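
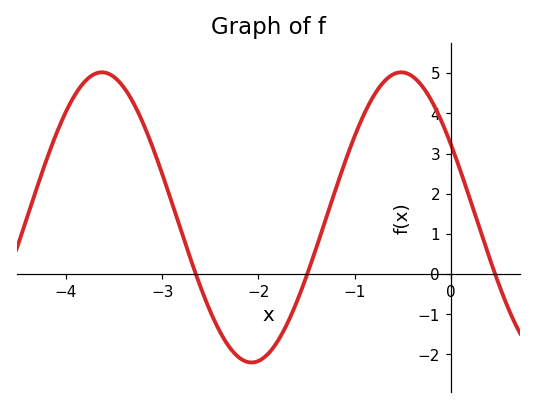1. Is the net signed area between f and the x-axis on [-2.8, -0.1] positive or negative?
positive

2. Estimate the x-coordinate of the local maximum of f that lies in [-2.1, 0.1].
-0.514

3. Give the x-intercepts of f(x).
-2.65, -1.49, 0.461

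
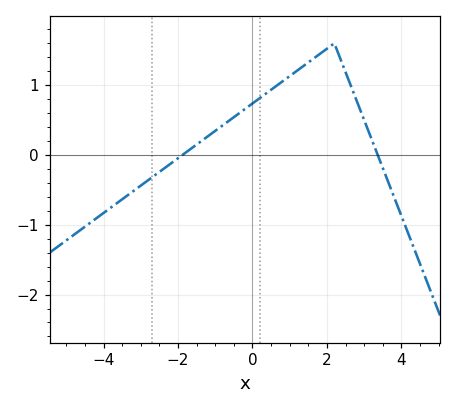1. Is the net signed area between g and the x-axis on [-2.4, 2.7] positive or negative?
positive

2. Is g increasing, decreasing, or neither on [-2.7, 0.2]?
increasing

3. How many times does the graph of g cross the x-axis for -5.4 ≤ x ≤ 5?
2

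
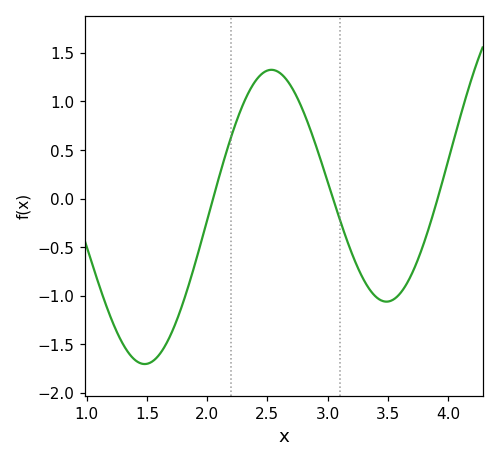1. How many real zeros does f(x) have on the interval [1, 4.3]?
3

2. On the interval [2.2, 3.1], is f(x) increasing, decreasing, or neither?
neither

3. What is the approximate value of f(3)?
0.175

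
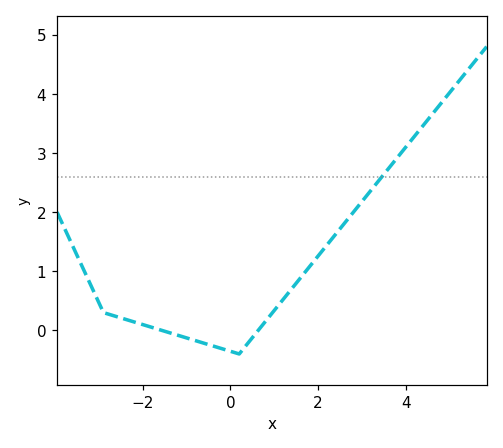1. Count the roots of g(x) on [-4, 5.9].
2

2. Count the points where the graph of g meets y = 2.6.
1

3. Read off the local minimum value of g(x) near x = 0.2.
-0.4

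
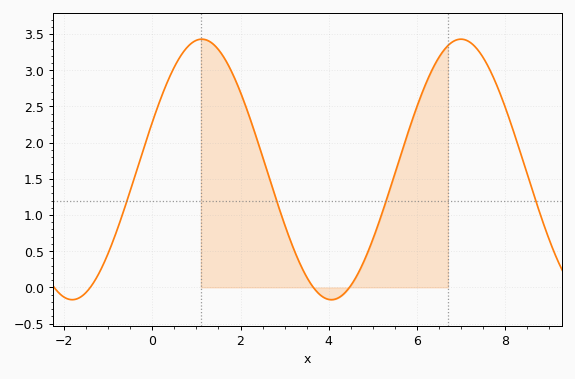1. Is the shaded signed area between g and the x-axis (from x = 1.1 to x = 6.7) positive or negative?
positive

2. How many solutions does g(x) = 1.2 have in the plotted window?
4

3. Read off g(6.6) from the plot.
3.27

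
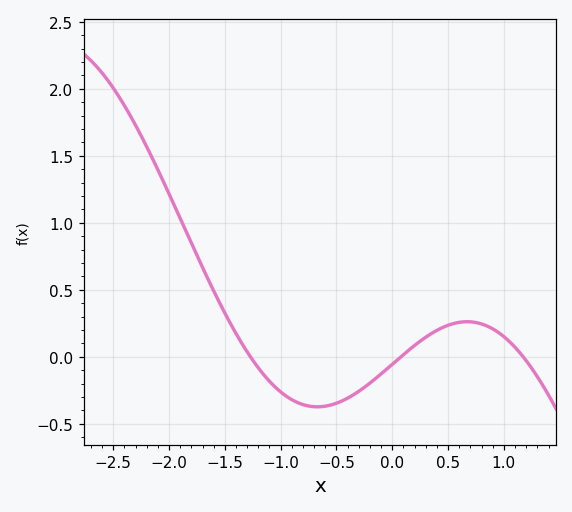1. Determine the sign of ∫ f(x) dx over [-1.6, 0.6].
negative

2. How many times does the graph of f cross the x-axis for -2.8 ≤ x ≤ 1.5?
3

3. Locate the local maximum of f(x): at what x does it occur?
0.7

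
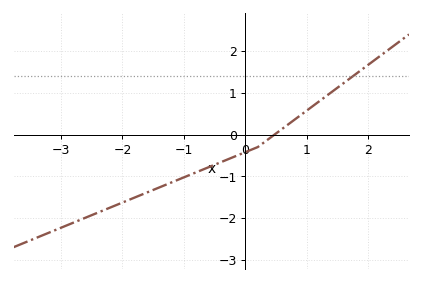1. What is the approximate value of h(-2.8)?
-2.11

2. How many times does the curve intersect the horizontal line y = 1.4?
1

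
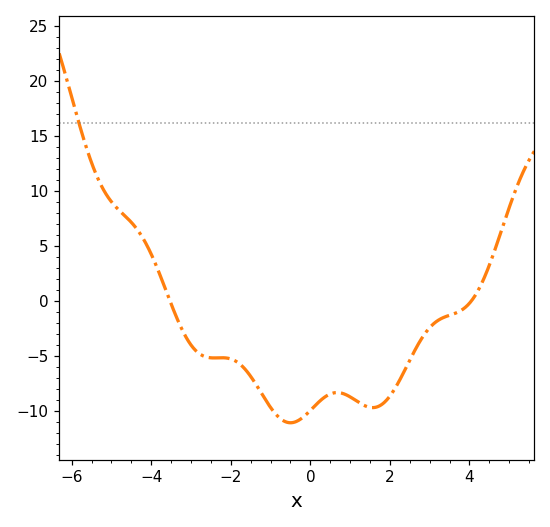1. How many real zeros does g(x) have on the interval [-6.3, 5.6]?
2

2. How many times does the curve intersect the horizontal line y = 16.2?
1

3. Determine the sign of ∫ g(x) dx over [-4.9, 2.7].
negative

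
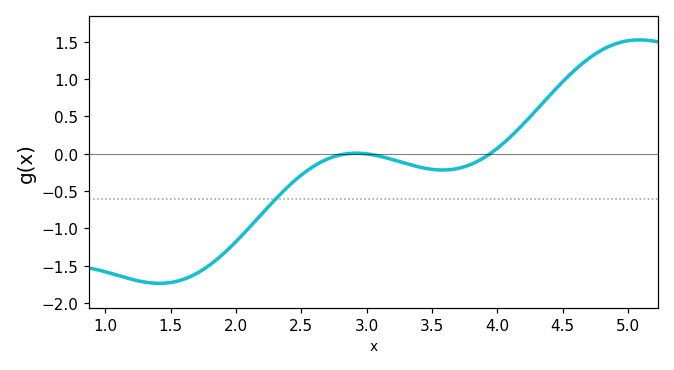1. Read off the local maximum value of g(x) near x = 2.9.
0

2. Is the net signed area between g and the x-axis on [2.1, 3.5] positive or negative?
negative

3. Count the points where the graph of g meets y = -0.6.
1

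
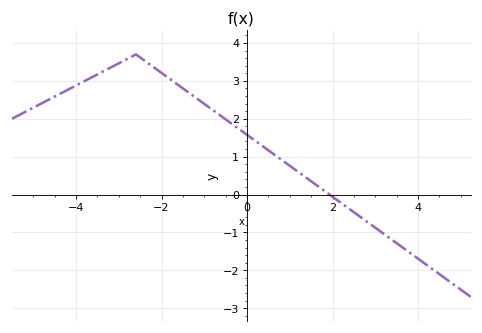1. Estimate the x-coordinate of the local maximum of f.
-2.6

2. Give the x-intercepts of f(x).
2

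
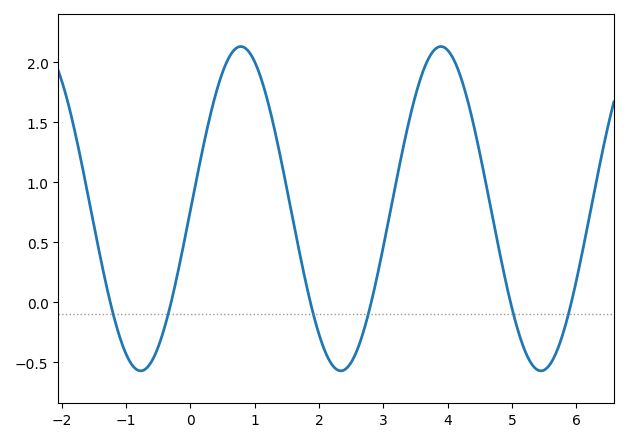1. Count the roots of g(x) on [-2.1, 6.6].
6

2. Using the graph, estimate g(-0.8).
-0.55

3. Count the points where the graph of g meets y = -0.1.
6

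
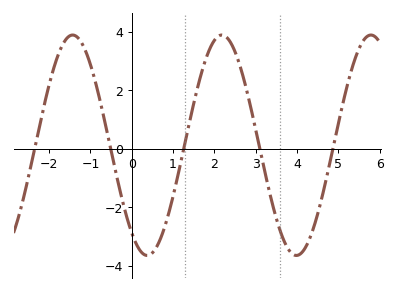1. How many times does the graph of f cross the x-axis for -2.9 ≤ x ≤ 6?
5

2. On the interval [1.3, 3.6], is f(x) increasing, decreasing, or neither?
neither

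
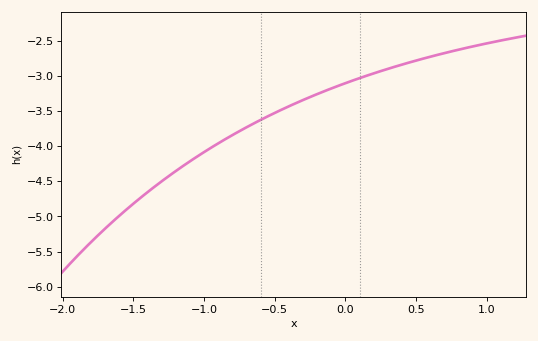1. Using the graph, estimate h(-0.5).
-3.5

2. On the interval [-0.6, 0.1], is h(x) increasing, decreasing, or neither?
increasing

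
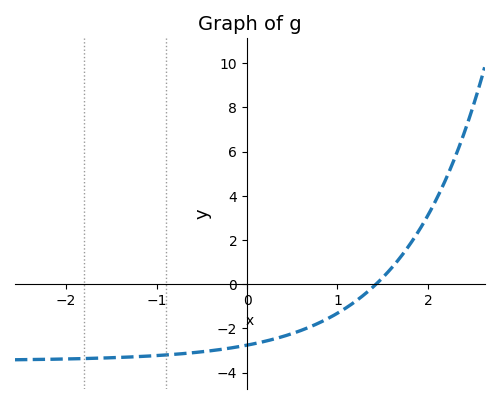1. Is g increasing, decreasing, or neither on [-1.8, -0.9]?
increasing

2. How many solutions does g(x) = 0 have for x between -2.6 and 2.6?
1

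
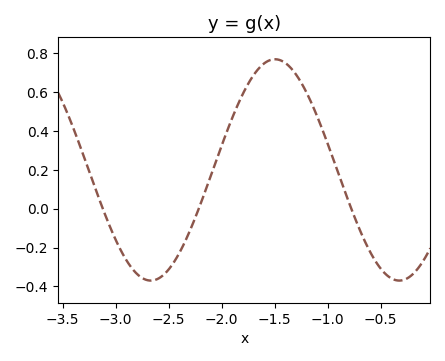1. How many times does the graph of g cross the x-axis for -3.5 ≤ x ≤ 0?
3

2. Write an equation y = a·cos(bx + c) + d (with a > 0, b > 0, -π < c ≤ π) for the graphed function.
y = 0.57cos(2.7x - 2.3) + 0.2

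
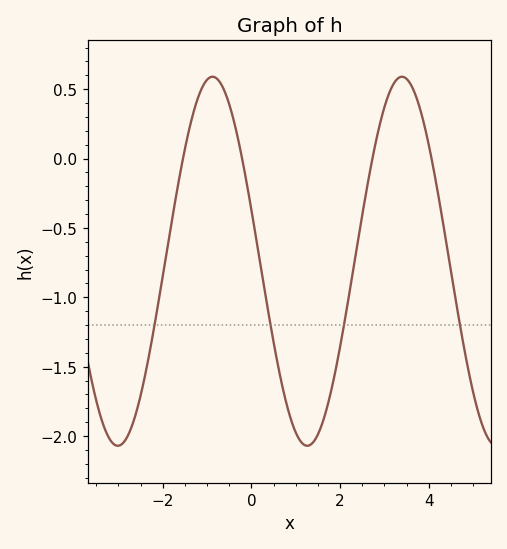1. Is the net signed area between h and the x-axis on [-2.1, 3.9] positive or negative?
negative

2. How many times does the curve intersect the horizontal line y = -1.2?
4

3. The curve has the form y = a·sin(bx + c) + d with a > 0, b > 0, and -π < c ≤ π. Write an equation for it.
y = 1.33sin(1.5x + 2.9) - 0.74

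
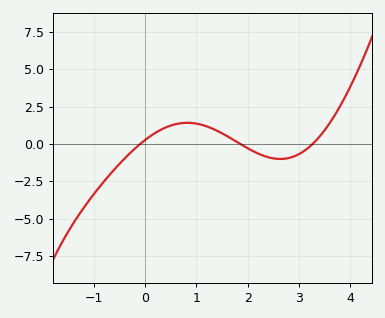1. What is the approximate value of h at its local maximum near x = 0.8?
1.41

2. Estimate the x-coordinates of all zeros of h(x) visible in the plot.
-0.097, 1.86, 3.27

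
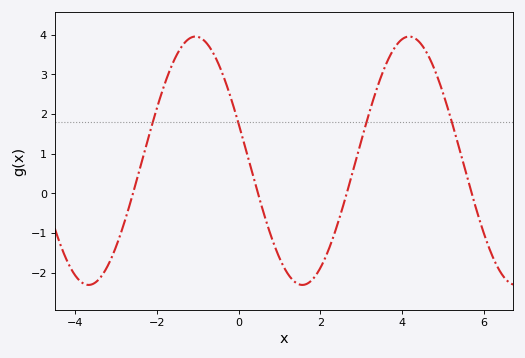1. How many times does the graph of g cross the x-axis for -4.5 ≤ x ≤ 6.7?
4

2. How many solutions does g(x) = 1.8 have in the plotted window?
4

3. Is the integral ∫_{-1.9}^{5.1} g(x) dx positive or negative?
positive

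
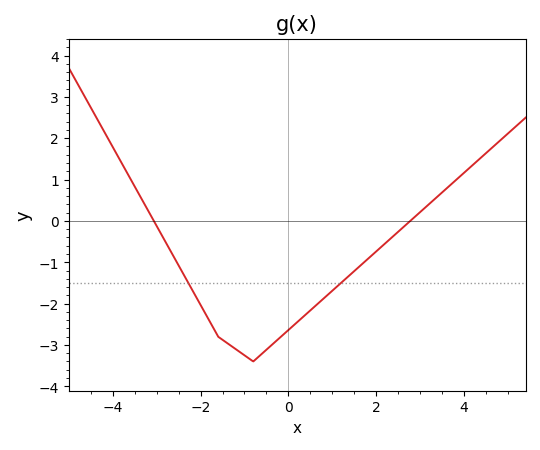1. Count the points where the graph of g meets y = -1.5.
2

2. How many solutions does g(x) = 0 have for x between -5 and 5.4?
2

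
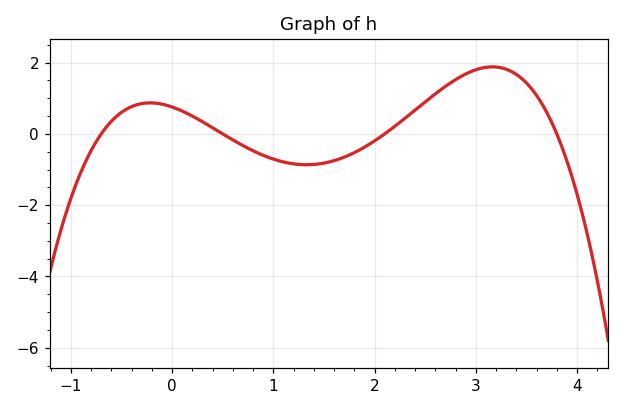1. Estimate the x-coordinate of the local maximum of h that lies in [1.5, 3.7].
3.16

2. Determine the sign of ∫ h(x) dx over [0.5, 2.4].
negative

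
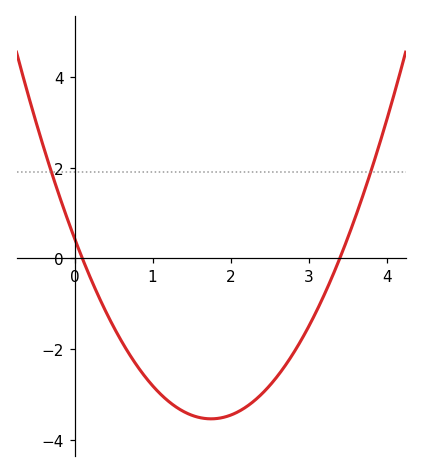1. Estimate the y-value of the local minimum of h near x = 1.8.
-3.54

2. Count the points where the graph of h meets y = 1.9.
2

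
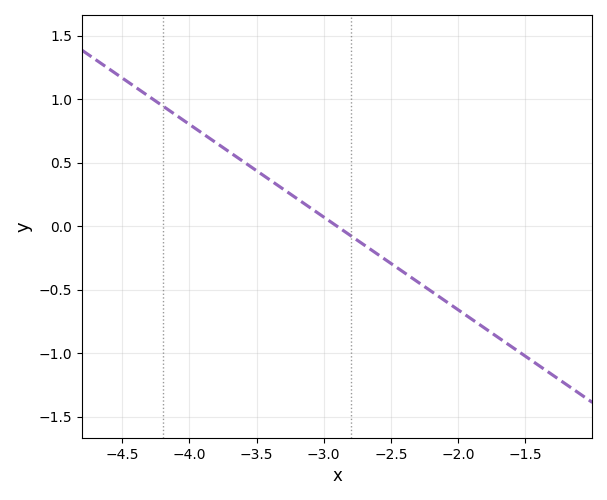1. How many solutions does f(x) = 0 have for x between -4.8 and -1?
1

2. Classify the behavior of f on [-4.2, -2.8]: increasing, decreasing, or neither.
decreasing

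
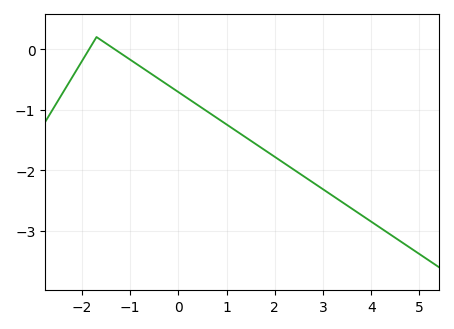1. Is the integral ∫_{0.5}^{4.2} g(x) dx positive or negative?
negative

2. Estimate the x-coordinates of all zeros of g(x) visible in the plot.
-1.8, -1.4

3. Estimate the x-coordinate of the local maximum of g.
-1.6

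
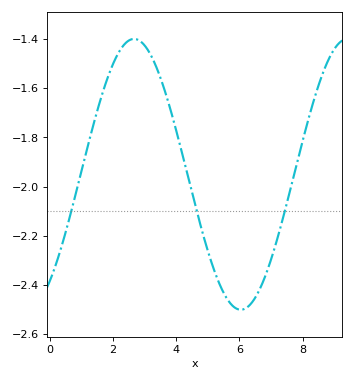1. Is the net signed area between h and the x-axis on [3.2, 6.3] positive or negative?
negative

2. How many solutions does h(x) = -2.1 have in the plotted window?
3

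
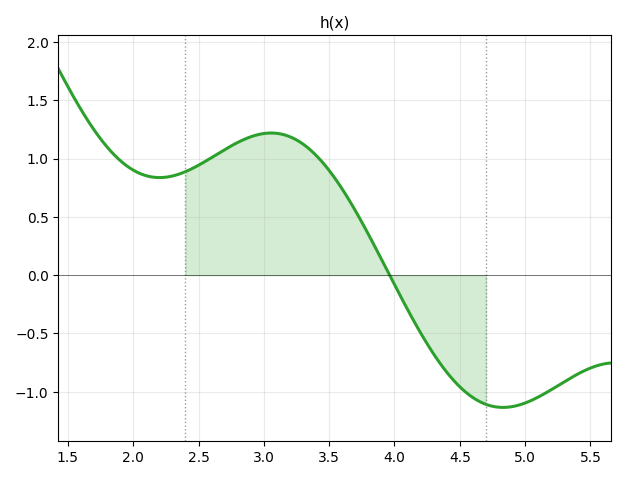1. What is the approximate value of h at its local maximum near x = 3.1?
1.2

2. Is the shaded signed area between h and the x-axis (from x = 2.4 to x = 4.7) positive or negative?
positive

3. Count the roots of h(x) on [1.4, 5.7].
1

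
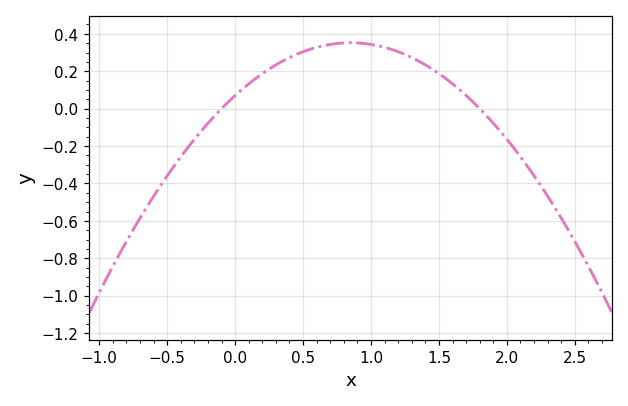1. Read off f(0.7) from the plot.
0.34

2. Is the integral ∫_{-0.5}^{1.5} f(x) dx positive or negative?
positive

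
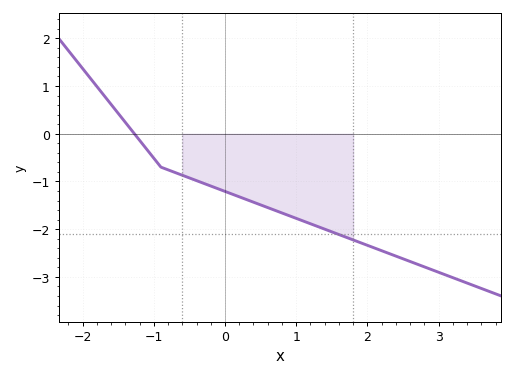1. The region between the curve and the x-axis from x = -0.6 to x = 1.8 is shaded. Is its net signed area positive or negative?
negative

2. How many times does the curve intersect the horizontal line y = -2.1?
1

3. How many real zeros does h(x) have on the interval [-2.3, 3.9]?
1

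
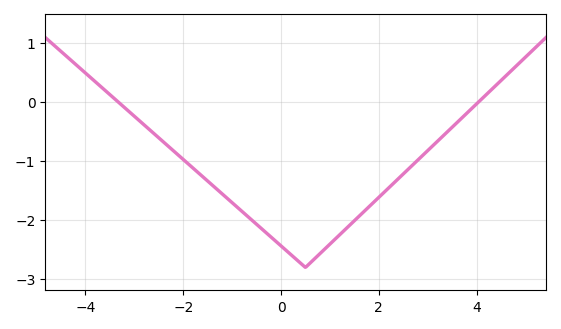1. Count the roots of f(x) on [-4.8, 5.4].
2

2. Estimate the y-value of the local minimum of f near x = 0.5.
-2.8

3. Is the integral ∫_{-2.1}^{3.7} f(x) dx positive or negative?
negative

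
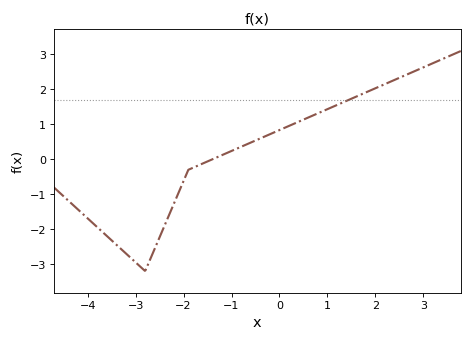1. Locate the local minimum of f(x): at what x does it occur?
-2.8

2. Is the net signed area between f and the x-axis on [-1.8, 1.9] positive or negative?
positive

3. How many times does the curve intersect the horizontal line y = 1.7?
1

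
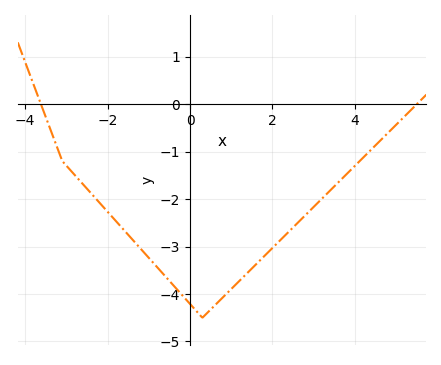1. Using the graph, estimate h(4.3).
-1.04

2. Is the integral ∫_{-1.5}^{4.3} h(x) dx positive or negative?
negative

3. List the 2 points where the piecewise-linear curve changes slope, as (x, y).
(-3.1, -1.2); (0.3, -4.5)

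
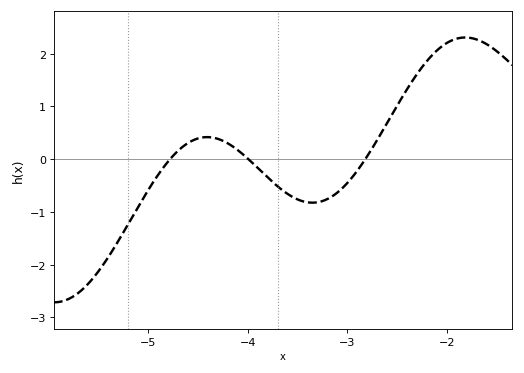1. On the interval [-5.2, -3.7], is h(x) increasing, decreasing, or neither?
neither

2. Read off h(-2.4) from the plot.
1.3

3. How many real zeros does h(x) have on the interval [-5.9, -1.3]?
3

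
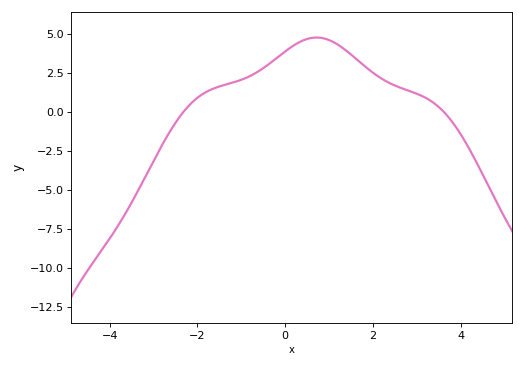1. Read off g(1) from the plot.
4.6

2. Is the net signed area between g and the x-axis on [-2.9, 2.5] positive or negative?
positive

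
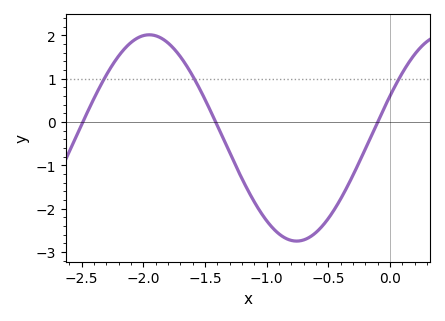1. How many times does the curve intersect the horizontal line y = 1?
3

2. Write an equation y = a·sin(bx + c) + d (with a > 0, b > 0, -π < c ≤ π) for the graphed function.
y = 2.38sin(2.63x + 0.42) - 0.37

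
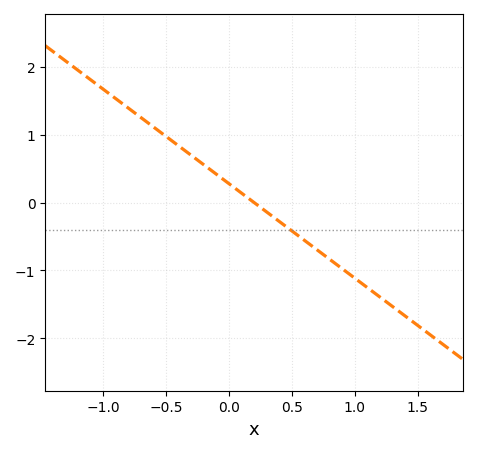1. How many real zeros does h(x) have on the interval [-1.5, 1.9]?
1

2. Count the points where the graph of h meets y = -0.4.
1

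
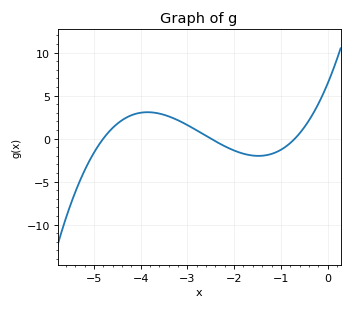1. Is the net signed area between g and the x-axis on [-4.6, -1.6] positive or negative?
positive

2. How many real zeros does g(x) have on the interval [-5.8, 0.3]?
3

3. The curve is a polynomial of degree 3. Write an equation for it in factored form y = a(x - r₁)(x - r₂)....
y = 0.76(x + 4.8)(x + 2.5)(x + 0.7)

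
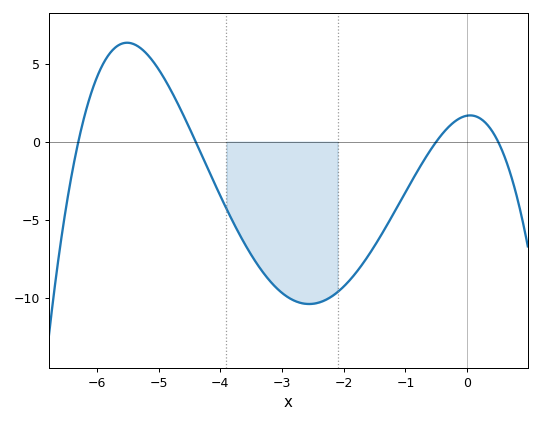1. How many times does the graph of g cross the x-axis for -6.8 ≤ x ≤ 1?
4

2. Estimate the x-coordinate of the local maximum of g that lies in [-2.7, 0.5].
0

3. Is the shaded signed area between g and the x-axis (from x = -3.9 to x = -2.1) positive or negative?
negative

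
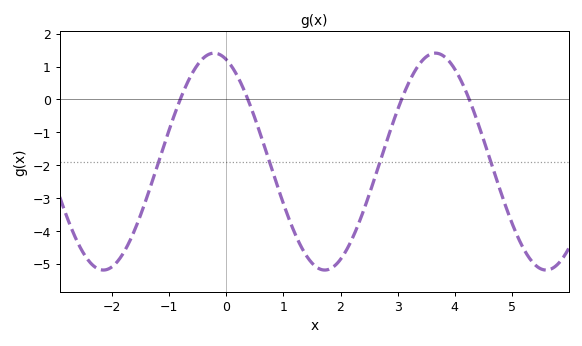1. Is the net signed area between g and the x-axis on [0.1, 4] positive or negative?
negative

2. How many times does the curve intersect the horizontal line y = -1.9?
4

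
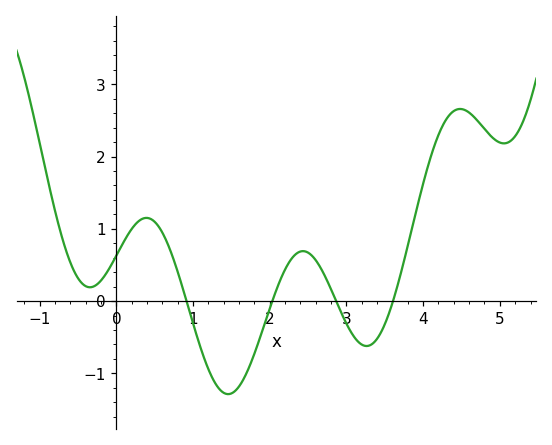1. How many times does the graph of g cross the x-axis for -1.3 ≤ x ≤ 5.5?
4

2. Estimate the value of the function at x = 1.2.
-0.9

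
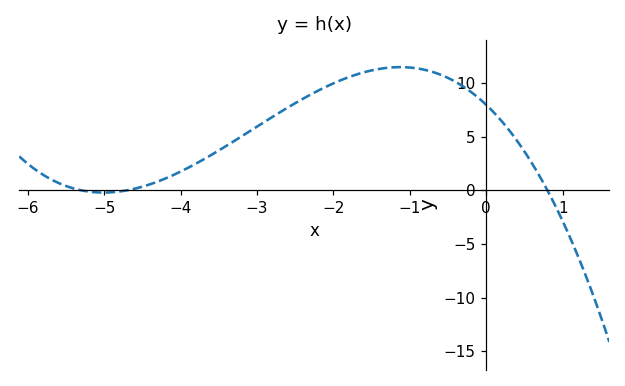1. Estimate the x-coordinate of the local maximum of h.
-1.13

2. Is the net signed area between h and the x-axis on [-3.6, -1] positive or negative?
positive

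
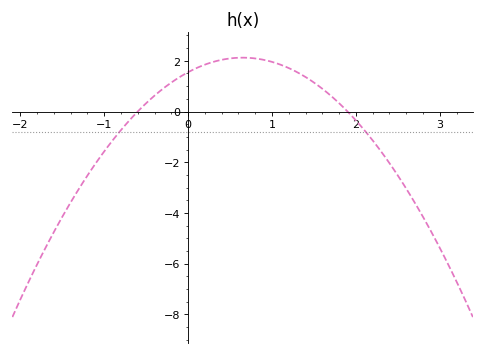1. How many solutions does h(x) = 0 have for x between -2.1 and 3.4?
2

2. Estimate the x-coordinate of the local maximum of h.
0.6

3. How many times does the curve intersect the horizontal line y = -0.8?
2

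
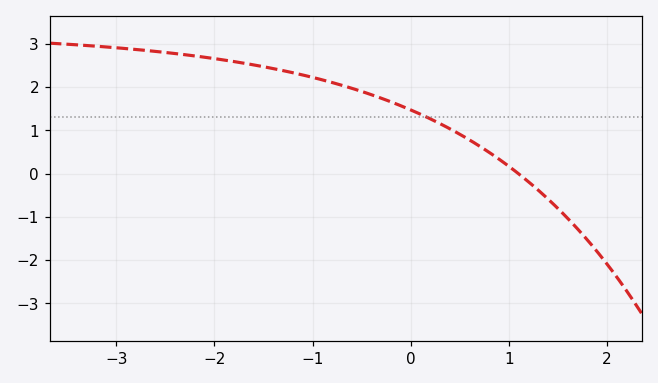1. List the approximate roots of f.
1.1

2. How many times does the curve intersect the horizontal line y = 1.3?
1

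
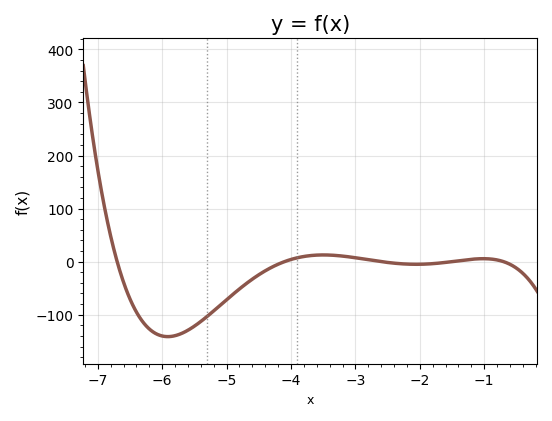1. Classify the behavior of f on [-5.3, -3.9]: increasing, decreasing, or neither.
increasing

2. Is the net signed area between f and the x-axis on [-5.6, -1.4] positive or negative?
negative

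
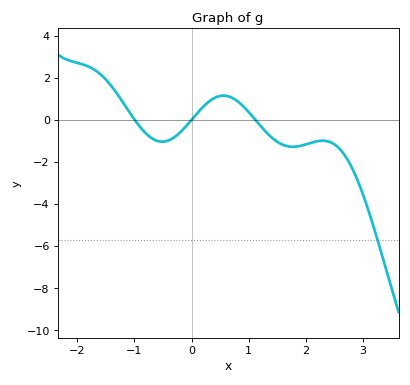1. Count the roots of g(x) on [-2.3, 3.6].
3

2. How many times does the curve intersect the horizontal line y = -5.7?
1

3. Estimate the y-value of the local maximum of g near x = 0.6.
1.2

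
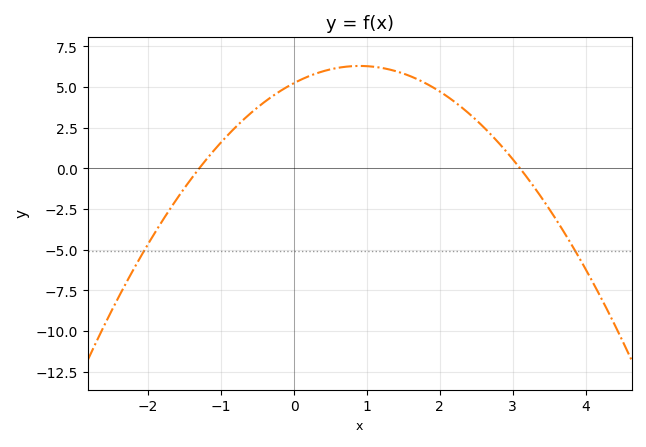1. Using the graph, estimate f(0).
5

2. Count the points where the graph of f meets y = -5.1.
2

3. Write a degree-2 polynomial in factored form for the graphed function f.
y = -1.3(x + 1.3)(x - 3.1)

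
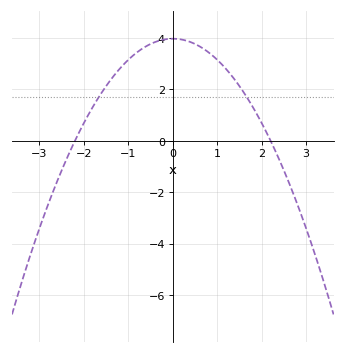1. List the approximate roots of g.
-2.2, 2.2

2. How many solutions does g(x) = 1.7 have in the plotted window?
2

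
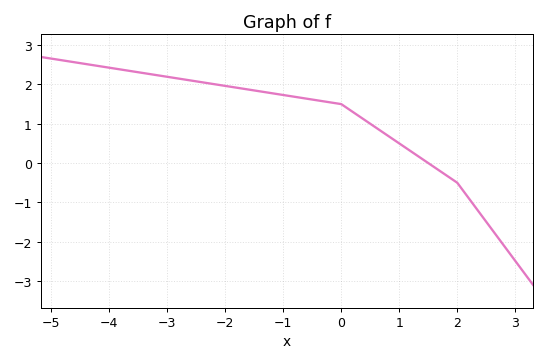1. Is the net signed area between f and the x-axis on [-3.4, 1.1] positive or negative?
positive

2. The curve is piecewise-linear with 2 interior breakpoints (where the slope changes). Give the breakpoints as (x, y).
(0, 1.5); (2, -0.5)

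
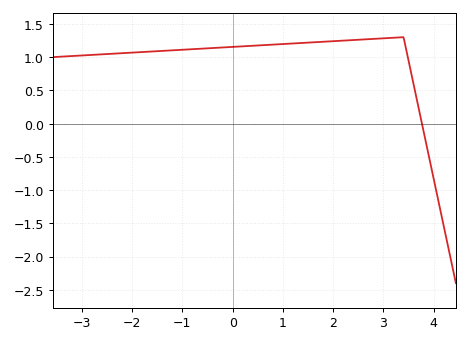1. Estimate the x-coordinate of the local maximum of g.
3.4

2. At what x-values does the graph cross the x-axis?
3.77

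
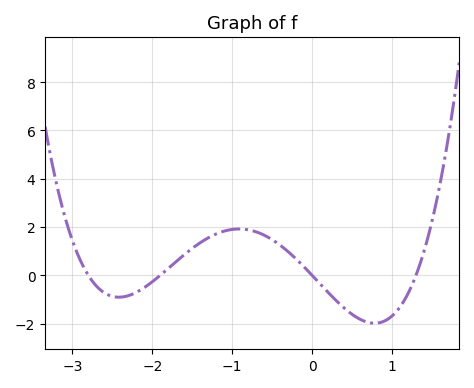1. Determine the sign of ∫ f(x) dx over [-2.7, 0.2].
positive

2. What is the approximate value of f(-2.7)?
-0.4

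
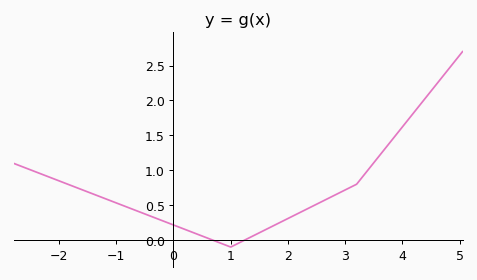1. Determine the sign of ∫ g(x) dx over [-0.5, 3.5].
positive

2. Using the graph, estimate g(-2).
0.85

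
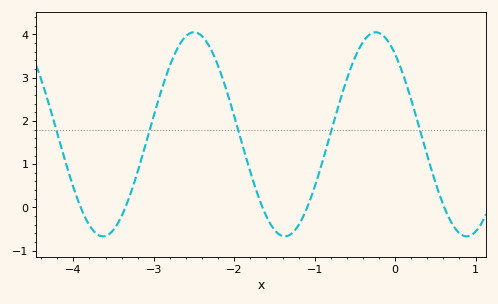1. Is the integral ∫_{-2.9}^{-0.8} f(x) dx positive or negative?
positive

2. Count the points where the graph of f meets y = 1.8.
5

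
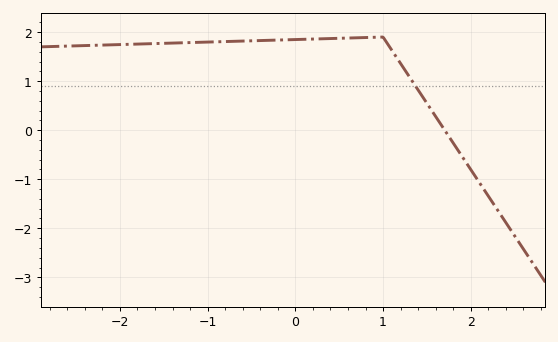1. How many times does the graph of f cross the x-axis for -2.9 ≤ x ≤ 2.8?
1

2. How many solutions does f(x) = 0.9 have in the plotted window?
1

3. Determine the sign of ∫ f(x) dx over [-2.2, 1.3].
positive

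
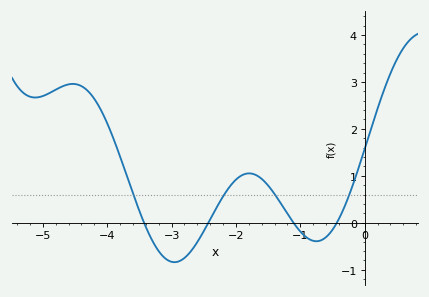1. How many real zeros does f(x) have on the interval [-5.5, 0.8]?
4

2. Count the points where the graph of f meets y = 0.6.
4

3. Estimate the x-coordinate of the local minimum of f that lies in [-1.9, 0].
-0.749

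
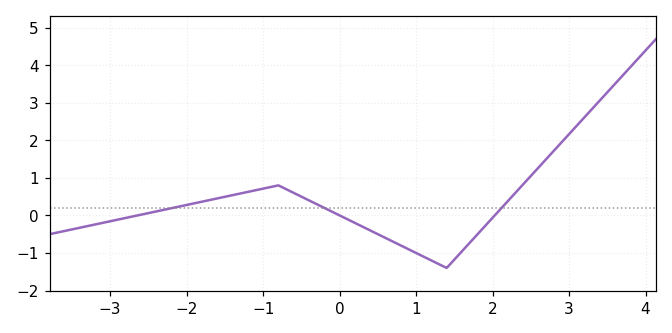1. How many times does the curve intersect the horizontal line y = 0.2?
3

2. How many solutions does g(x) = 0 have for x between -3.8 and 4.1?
3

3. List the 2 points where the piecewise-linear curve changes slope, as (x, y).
(-0.8, 0.8); (1.4, -1.4)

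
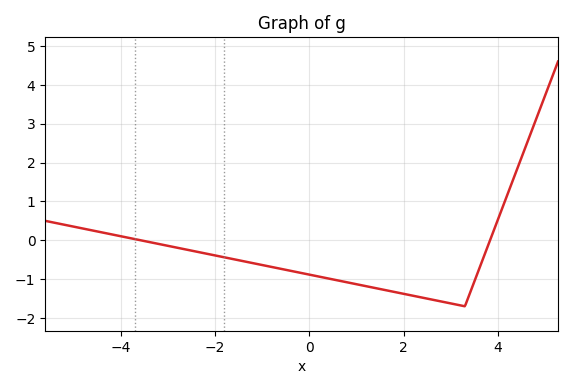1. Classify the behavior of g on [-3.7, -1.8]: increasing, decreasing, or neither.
decreasing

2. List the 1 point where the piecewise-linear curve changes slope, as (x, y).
(3.3, -1.7)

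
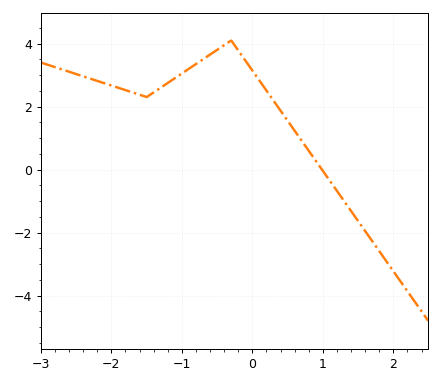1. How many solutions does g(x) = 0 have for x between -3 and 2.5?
1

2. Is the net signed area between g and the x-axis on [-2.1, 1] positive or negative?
positive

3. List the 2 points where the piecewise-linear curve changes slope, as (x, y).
(-1.5, 2.3); (-0.3, 4.1)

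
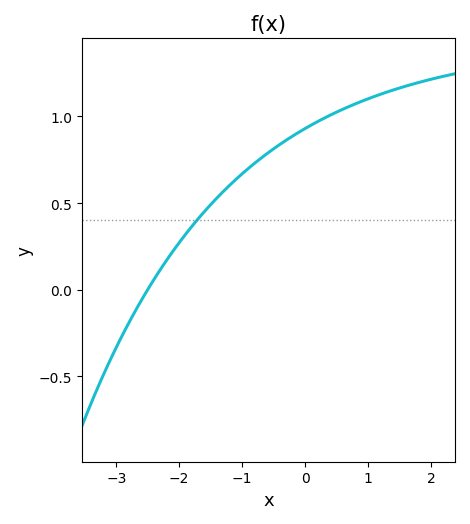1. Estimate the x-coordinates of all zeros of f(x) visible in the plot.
-2.5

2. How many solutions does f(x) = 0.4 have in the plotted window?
1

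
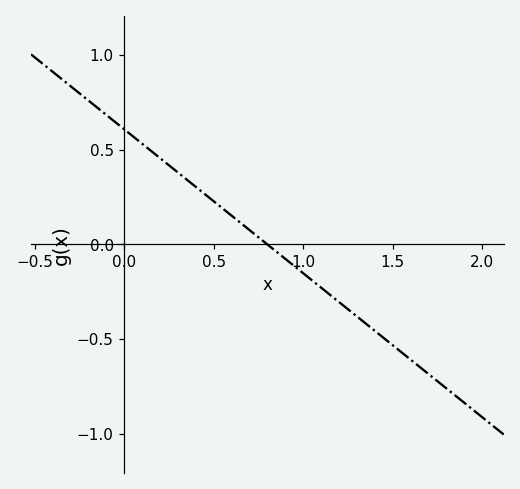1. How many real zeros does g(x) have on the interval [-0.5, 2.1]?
1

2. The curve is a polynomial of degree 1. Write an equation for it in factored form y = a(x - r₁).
y = -0.76(x - 0.8)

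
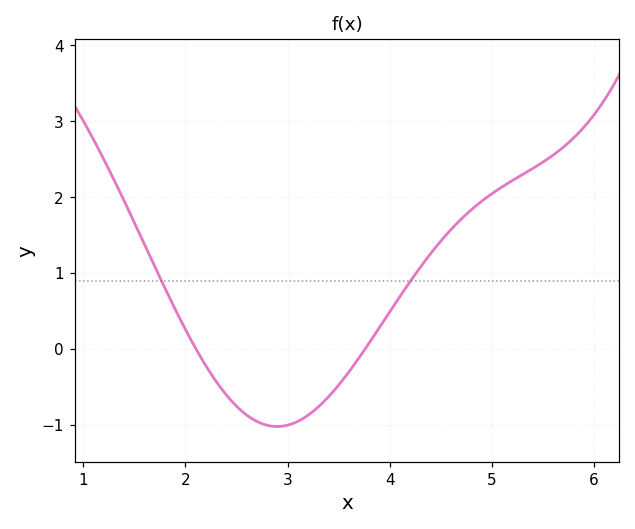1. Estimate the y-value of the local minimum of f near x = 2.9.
-1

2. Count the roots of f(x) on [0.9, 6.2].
2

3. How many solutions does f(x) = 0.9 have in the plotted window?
2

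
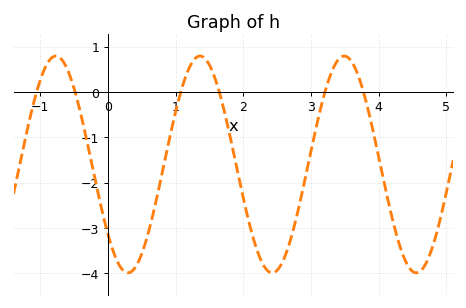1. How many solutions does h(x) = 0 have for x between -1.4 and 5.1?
6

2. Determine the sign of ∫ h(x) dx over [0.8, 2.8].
negative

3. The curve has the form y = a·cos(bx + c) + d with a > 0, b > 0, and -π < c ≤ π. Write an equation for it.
y = 2.39cos(2.95x + 2.27) - 1.6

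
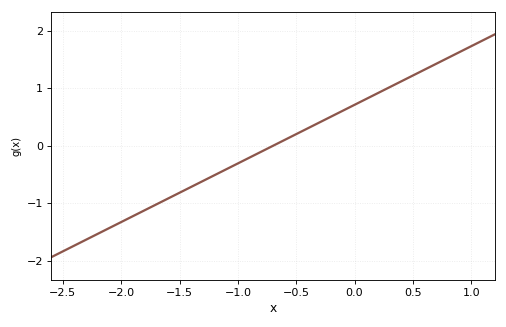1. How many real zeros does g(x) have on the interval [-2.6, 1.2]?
1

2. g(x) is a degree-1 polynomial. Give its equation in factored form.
y = 1.02(x + 0.7)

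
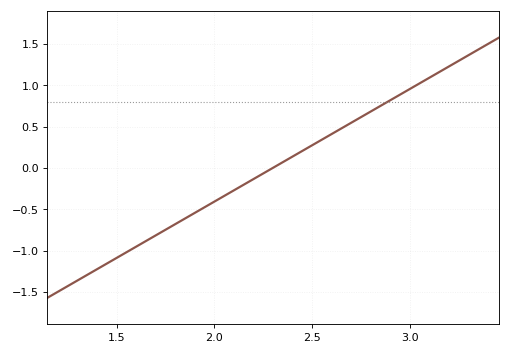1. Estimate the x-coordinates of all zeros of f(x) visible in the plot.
2.3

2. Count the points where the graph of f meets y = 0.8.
1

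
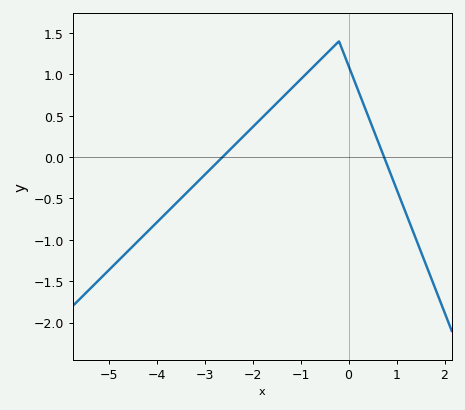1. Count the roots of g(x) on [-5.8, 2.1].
2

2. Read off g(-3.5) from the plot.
-0.502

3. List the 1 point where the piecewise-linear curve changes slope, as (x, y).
(-0.2, 1.4)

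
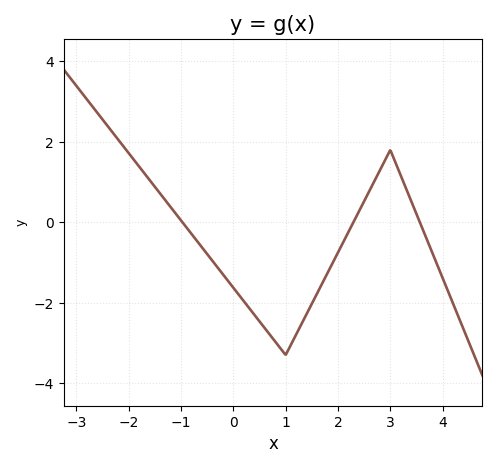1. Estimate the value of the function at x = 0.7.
-2.8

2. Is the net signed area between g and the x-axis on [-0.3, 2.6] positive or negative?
negative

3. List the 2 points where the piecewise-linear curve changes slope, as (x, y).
(1, -3.3); (3, 1.8)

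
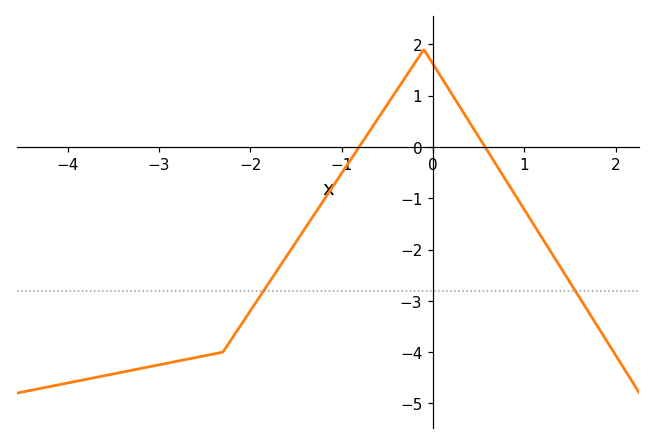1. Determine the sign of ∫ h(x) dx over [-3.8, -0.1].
negative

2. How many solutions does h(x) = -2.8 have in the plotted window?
2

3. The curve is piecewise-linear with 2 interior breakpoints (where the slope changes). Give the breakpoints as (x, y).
(-2.3, -4); (-0.1, 1.9)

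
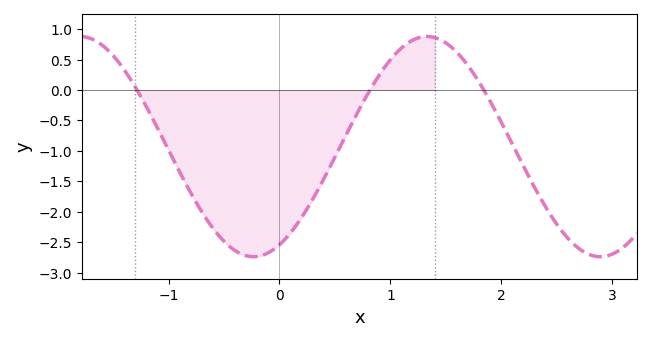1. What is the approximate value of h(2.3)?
-1.6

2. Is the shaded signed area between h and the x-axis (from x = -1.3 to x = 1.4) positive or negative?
negative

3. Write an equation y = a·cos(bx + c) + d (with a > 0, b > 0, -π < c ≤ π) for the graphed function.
y = 1.81cos(2x - 2.7) - 0.93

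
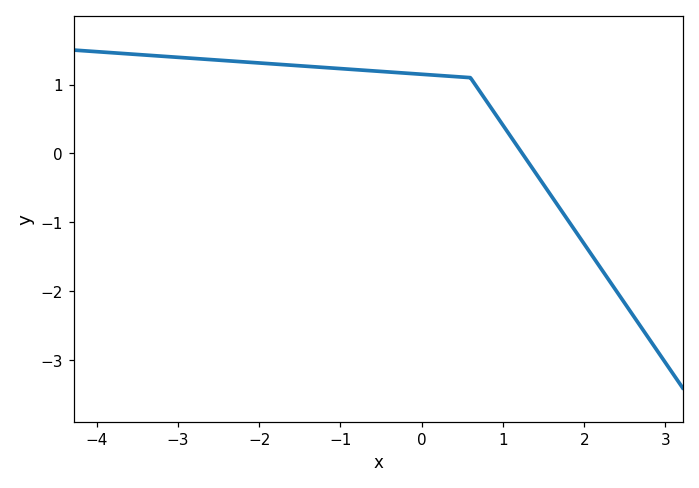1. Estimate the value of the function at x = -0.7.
1.2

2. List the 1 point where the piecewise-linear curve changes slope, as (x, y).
(0.6, 1.1)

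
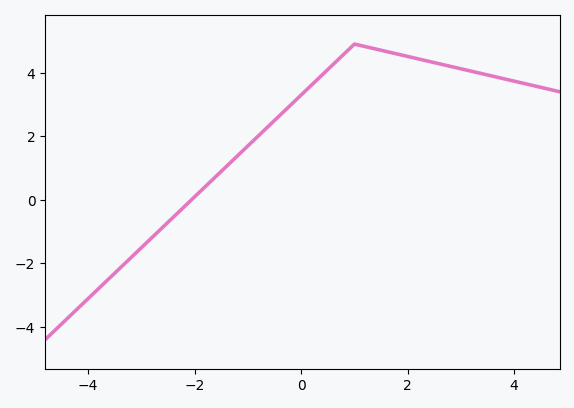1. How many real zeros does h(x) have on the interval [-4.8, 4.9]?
1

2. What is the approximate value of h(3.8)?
3.8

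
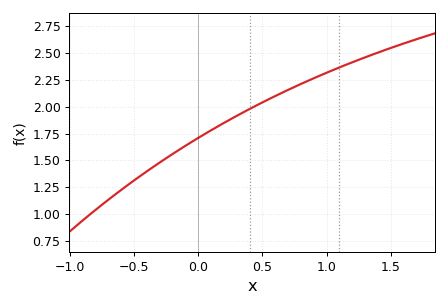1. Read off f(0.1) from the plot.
1.78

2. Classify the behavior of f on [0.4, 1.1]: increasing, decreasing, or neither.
increasing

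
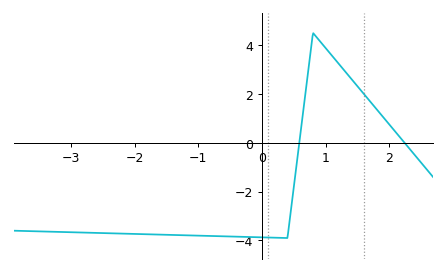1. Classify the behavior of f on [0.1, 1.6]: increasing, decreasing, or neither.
neither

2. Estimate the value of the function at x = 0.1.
-3.8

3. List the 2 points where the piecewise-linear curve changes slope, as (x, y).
(0.4, -3.9); (0.8, 4.5)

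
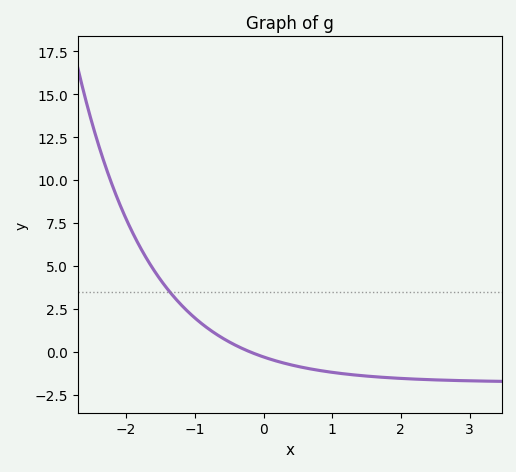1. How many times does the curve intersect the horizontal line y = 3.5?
1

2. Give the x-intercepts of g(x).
-0.2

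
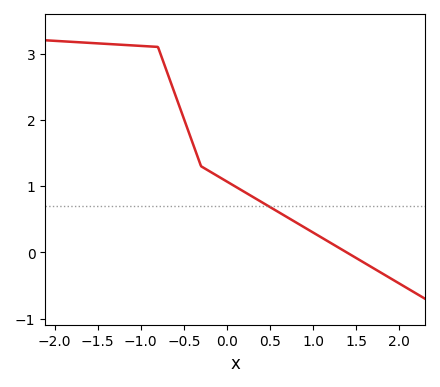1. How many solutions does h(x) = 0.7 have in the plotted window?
1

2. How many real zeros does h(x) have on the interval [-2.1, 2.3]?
1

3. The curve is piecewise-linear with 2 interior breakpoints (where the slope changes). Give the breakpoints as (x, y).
(-0.8, 3.1); (-0.3, 1.3)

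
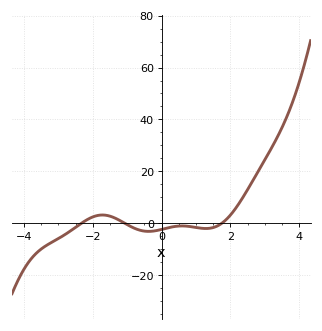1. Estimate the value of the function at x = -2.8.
-4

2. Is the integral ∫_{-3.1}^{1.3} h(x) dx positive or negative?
negative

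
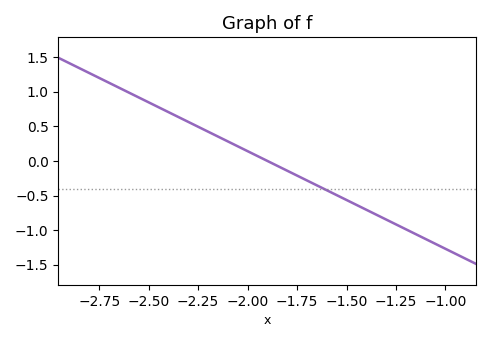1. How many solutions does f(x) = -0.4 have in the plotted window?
1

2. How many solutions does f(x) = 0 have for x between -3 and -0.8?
1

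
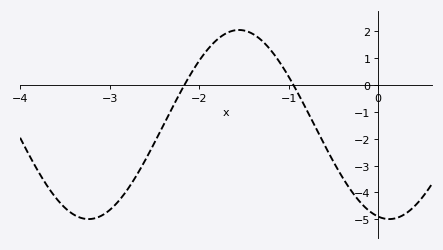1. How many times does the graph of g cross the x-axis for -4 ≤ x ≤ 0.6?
2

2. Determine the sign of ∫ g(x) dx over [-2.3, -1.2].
positive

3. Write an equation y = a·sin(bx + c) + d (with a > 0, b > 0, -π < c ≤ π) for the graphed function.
y = 3.52sin(1.87x - 1.8) - 1.47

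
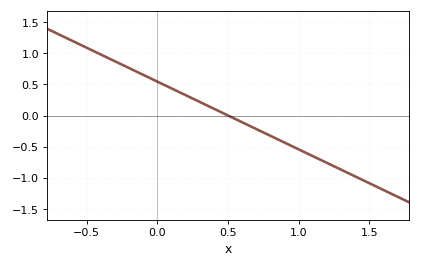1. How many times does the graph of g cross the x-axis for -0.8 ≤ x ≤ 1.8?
1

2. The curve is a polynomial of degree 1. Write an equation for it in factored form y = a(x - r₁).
y = -1.09(x - 0.5)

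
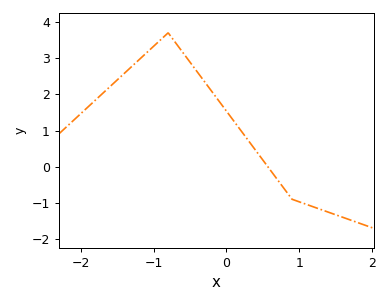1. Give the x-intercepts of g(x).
0.6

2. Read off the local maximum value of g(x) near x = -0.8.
3.7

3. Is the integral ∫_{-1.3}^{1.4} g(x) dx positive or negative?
positive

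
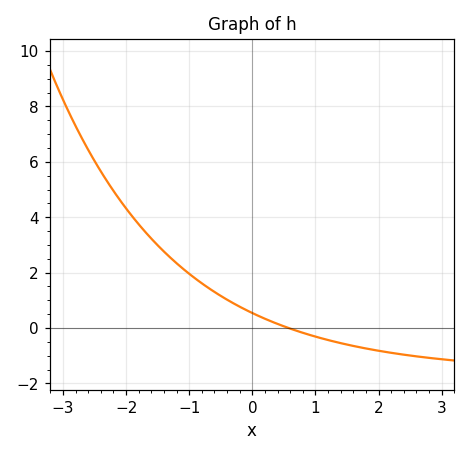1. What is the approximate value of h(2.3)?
-0.931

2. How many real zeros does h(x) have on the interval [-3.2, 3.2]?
1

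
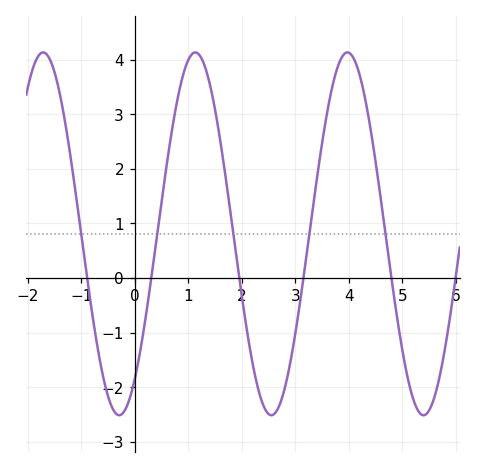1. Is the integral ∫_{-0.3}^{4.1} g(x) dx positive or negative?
positive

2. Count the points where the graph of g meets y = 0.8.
5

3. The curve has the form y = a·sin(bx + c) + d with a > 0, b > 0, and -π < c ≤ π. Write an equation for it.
y = 3.32sin(2.21x - 0.93) + 0.81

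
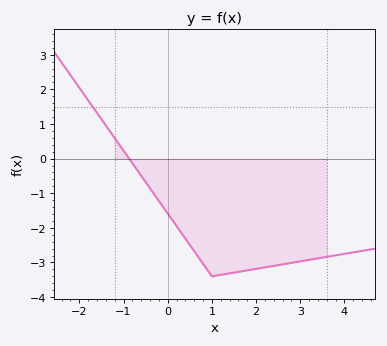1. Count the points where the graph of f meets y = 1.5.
1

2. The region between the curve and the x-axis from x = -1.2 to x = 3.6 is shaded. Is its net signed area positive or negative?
negative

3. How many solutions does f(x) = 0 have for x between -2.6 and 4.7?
1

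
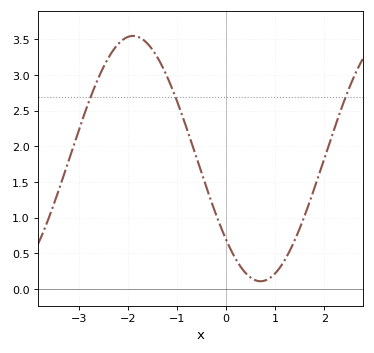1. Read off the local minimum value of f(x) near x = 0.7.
0.1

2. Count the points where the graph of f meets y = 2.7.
3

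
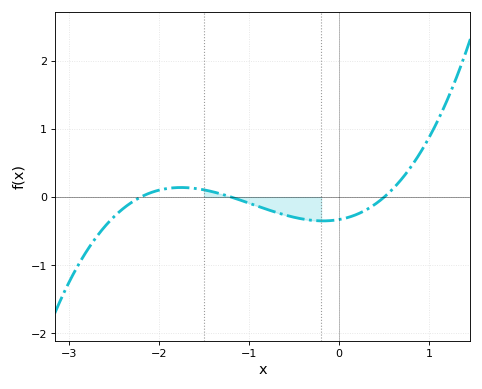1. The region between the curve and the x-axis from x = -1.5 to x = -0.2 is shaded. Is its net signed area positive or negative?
negative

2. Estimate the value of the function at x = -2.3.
-0.1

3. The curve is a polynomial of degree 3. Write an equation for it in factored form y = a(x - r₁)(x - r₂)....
y = 0.25(x + 2.2)(x + 1.2)(x - 0.5)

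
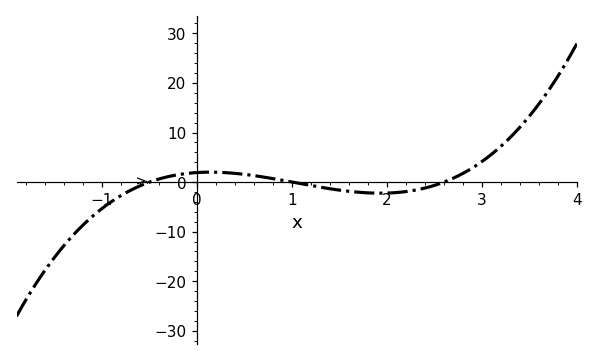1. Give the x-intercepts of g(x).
-0.5, 1, 2.6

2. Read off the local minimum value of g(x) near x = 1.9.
-2.24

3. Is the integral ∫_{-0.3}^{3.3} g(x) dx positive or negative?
positive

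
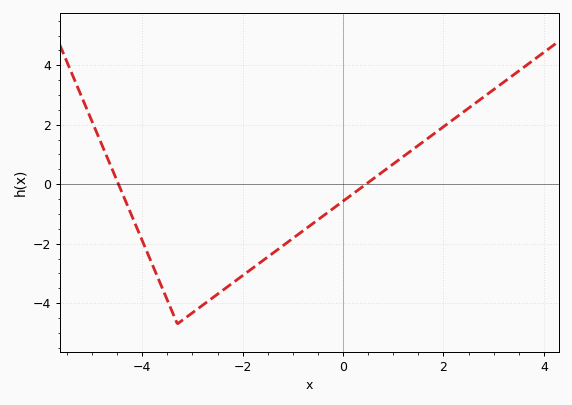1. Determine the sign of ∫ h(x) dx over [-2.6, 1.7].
negative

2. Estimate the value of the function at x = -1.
-1.82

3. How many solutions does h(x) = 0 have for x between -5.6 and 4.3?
2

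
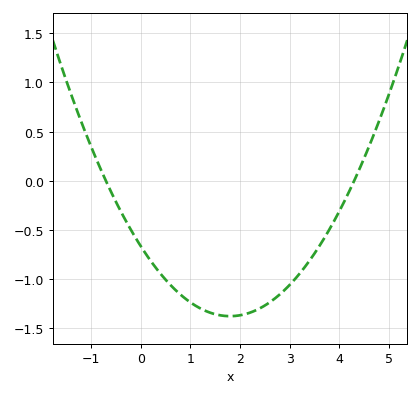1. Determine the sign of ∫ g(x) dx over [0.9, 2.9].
negative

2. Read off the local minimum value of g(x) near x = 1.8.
-1.38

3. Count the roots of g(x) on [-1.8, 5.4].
2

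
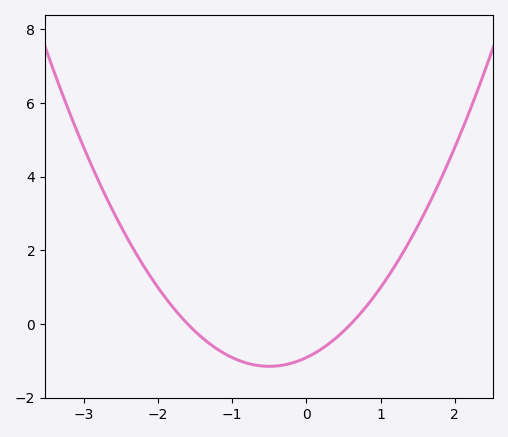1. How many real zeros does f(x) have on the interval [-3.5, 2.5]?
2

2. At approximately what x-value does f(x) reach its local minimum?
-0.5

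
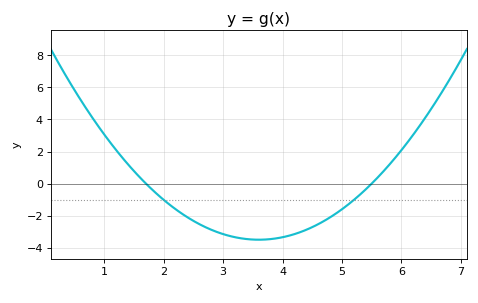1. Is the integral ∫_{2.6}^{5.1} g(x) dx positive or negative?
negative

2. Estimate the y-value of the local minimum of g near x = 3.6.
-3.6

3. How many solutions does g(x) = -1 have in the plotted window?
2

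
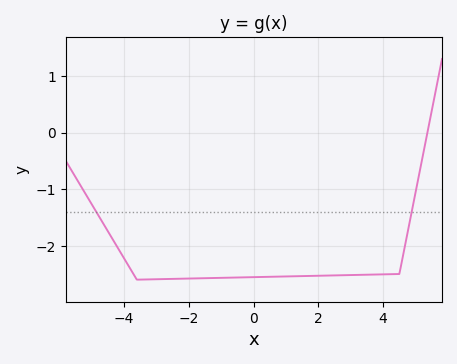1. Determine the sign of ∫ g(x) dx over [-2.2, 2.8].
negative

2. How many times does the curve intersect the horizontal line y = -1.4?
2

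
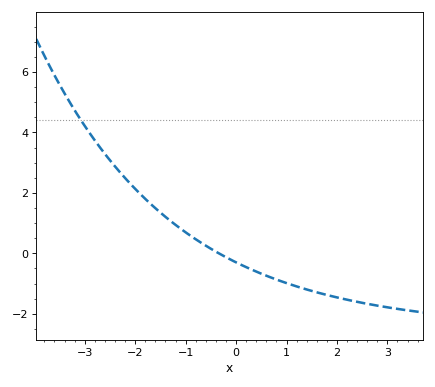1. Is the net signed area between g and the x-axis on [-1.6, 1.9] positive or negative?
negative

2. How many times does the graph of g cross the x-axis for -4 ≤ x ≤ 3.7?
1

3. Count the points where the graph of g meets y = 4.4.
1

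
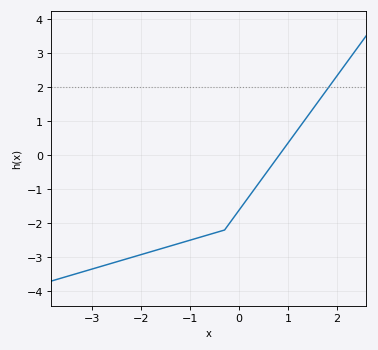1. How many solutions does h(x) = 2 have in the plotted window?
1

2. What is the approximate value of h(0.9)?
0.161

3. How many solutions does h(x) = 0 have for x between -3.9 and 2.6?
1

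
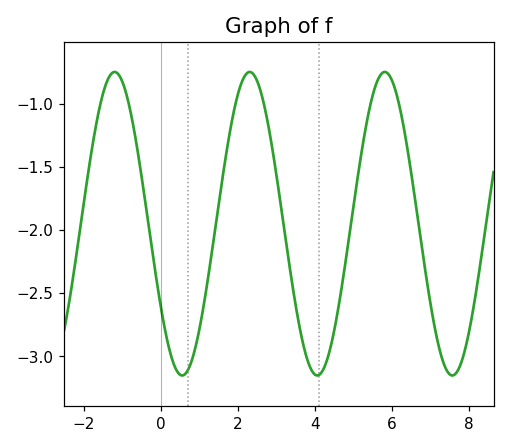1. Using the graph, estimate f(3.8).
-3.02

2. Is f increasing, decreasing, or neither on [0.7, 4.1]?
neither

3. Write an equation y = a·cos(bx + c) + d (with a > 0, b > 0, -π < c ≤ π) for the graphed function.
y = 1.2cos(1.79x + 2.15) - 1.95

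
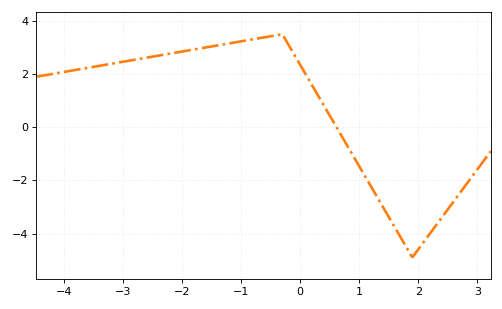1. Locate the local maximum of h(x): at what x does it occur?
-0.303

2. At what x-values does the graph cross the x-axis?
0.617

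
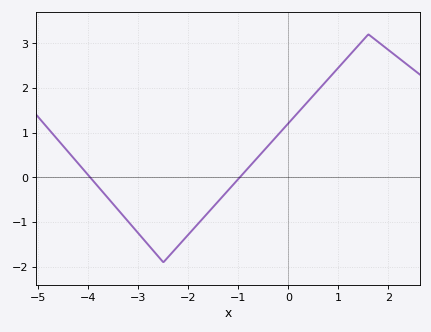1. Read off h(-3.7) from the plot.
-0.342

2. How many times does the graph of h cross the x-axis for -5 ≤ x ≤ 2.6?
2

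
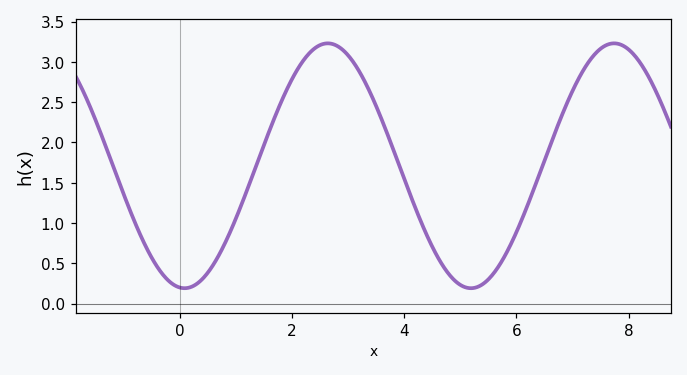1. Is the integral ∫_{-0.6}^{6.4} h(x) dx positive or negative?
positive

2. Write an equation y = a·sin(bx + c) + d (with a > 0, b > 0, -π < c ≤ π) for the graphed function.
y = 1.52sin(1.23x - 1.67) + 1.71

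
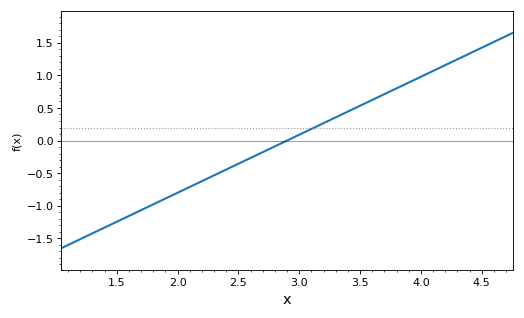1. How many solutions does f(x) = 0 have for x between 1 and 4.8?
1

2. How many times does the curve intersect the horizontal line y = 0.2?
1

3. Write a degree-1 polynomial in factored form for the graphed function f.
y = 0.89(x - 2.9)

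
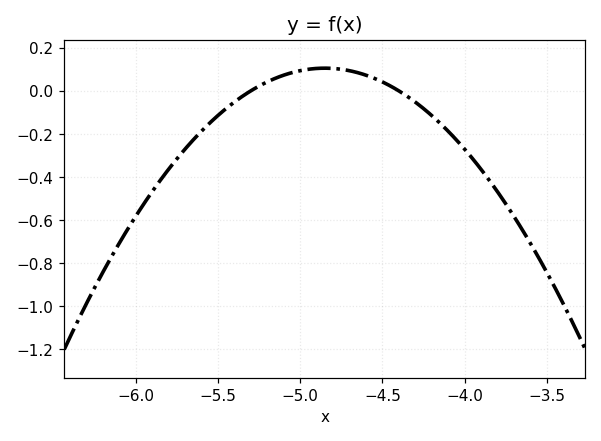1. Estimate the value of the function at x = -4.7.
0.1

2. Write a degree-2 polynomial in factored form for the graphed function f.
y = -0.52(x + 5.3)(x + 4.4)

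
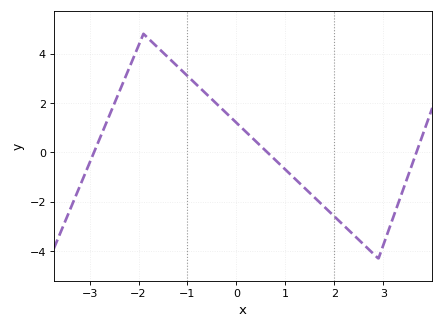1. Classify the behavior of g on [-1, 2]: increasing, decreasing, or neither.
decreasing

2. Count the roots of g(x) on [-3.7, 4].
3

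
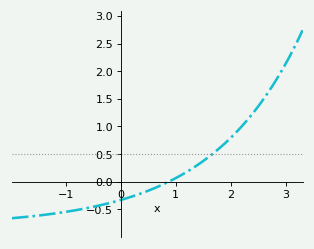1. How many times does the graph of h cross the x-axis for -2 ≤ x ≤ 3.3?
1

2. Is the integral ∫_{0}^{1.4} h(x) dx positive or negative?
negative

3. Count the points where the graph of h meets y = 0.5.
1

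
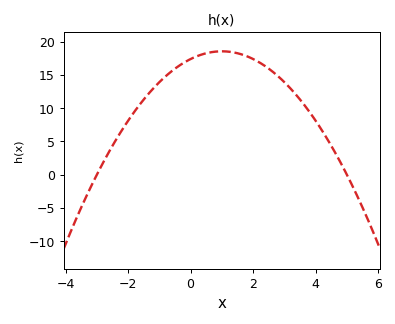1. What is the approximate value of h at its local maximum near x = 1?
18.5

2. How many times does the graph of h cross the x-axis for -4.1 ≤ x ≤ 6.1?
2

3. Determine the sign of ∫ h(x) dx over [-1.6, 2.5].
positive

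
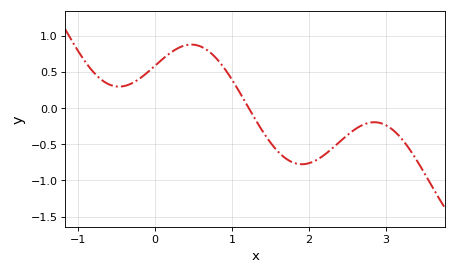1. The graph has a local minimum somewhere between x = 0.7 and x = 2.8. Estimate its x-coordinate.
1.9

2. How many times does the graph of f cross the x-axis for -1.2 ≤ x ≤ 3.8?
1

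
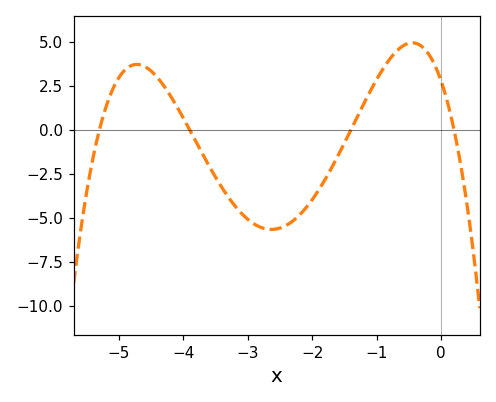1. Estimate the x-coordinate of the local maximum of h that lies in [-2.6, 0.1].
-0.447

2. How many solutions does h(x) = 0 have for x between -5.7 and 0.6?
4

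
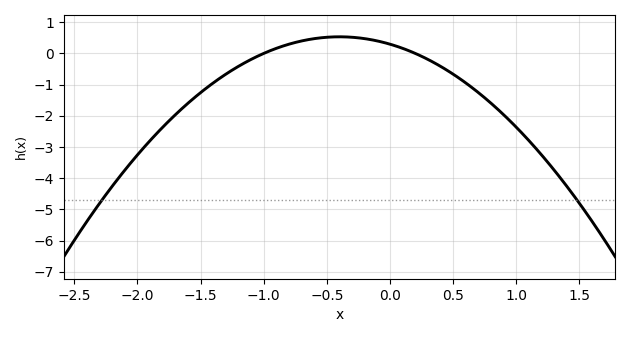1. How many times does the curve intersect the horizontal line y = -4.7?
2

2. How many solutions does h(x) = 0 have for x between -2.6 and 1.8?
2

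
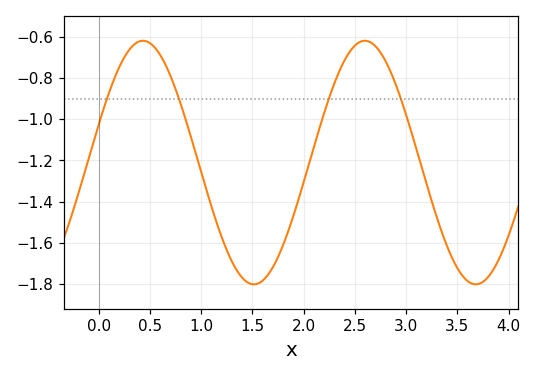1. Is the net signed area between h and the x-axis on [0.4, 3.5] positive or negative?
negative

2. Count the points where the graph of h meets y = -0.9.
4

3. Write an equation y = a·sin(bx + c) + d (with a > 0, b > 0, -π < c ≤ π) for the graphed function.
y = 0.59sin(2.9x + 0.32) - 1.21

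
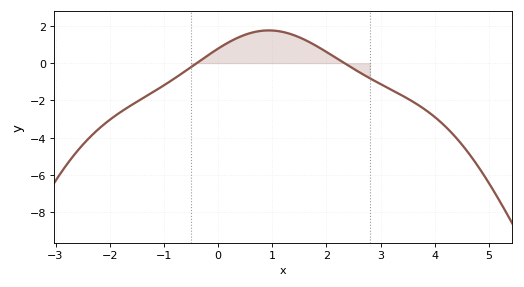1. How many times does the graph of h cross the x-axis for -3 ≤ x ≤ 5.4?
2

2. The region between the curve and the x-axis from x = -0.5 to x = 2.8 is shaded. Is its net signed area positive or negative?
positive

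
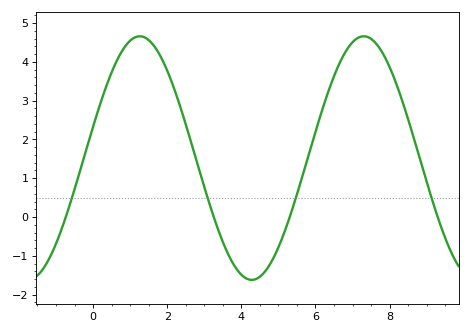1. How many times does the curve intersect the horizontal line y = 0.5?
4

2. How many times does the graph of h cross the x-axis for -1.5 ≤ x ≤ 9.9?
4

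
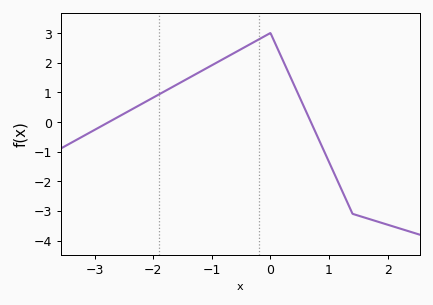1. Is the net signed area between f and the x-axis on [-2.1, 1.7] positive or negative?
positive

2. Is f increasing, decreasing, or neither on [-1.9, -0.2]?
increasing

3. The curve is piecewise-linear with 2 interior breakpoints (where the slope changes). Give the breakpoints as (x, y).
(0, 3); (1.4, -3.1)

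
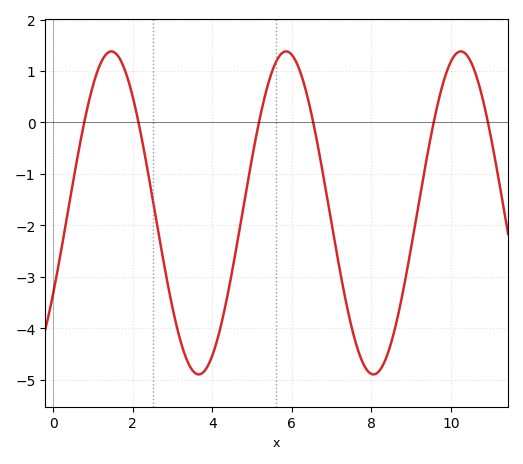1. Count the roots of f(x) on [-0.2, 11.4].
6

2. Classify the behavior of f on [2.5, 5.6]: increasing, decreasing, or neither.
neither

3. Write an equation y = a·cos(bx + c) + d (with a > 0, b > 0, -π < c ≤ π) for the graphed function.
y = 3.14cos(1.43x - 2.09) - 1.76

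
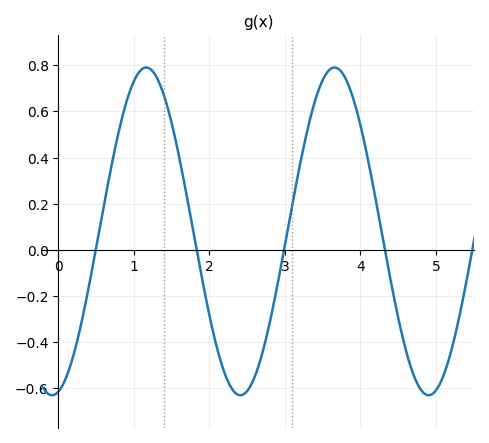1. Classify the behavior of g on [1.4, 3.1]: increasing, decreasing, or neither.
neither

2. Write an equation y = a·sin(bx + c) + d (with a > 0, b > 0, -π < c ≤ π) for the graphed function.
y = 0.71sin(2.52x - 1.36) + 0.08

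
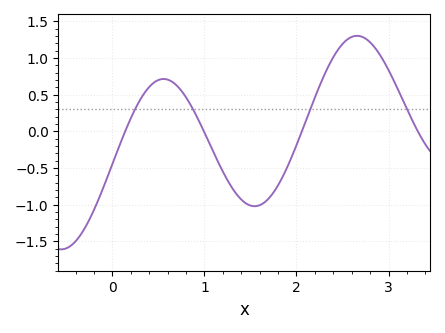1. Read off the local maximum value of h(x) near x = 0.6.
0.7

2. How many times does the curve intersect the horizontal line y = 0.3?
4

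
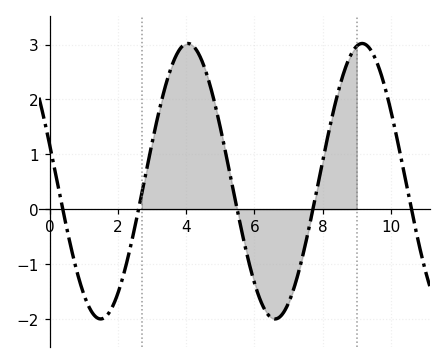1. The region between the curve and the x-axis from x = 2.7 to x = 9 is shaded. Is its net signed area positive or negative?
positive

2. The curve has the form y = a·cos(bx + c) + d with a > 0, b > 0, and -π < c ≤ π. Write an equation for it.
y = 2.51cos(1.2x + 1.3) + 0.51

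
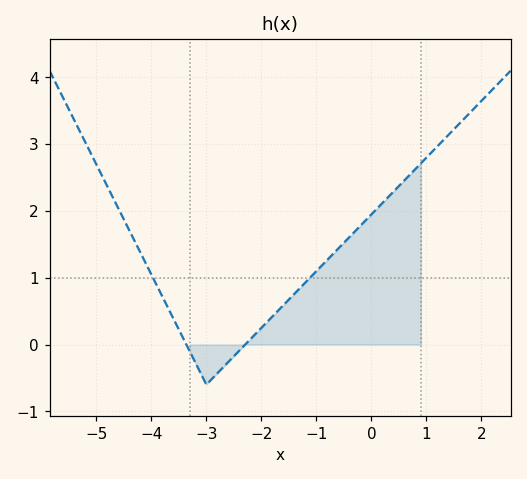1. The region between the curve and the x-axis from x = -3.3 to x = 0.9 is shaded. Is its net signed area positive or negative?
positive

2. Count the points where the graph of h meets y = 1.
2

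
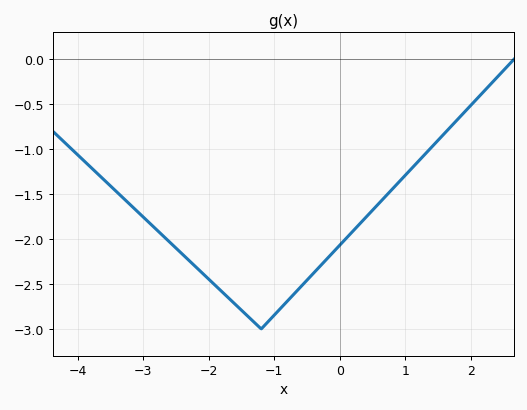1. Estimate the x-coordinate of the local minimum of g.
-1.2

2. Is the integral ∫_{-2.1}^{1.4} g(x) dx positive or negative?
negative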